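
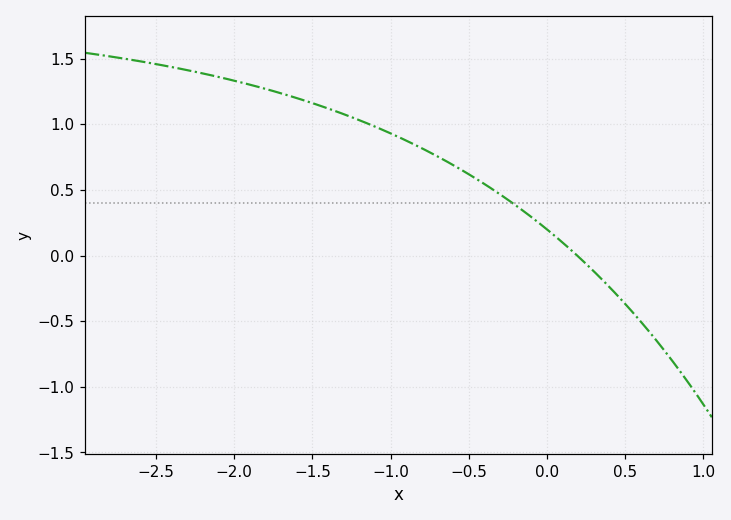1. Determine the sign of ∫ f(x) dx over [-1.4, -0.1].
positive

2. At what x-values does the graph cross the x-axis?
0.2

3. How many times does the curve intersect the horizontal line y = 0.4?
1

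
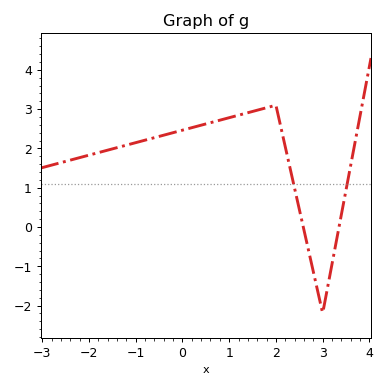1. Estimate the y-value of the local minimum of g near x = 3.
-2.2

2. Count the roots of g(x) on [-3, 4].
2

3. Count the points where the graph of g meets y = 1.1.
2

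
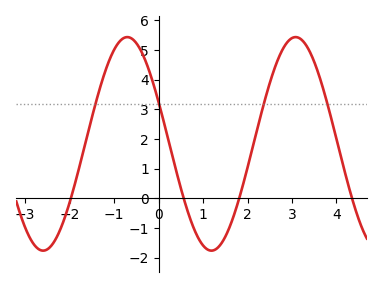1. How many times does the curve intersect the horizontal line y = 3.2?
4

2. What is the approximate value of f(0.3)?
1.49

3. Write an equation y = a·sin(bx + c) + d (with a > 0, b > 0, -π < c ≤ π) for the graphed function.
y = 3.6sin(1.66x + 2.74) + 1.84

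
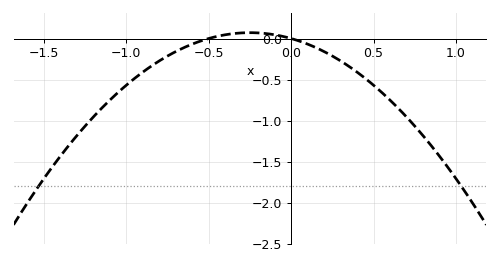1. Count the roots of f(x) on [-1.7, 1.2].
2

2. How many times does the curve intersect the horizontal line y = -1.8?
2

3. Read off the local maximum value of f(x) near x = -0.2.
0.071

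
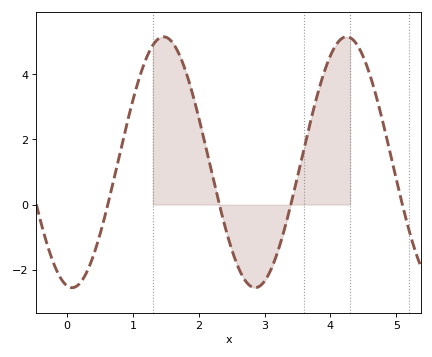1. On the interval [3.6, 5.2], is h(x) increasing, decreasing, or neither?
neither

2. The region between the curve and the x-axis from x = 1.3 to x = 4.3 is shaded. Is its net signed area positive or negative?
positive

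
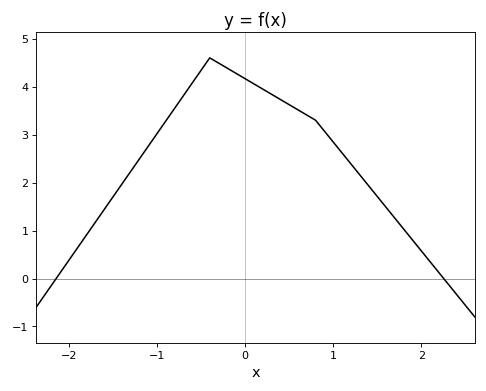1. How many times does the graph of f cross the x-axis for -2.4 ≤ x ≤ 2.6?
2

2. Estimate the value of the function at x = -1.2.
2.49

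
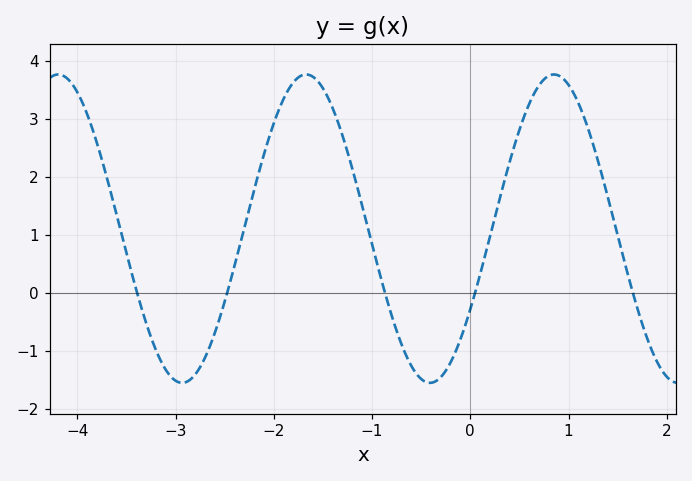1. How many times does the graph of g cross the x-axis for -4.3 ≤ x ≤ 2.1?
5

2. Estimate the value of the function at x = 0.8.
3.75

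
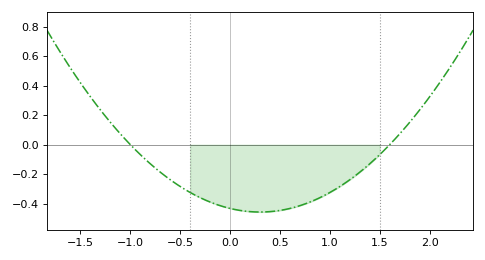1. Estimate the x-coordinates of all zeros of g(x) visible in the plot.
-1, 1.6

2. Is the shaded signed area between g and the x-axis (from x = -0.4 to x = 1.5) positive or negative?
negative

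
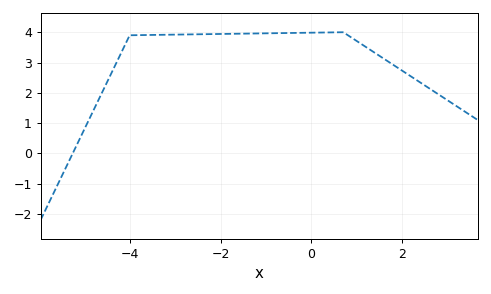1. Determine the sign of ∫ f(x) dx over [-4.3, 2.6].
positive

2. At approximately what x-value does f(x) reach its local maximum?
0.697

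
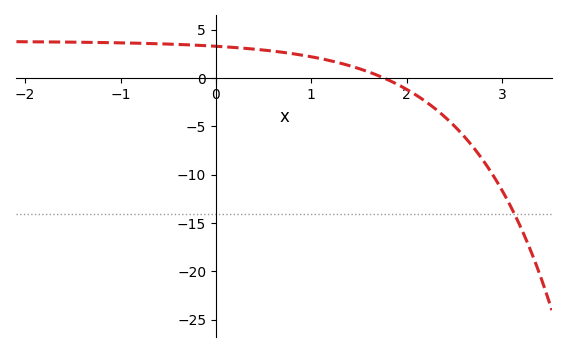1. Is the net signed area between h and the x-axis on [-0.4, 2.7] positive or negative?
positive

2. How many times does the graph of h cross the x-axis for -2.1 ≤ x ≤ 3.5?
1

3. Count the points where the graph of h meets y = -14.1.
1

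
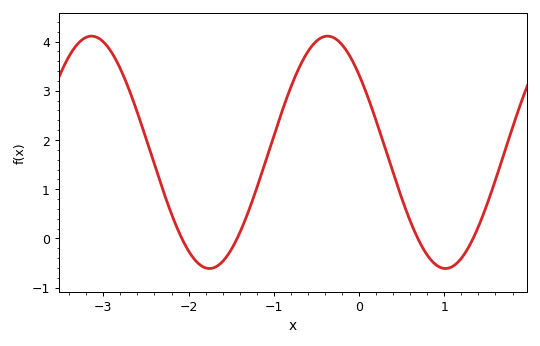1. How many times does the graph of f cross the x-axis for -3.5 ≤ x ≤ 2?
4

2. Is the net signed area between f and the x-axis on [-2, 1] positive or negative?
positive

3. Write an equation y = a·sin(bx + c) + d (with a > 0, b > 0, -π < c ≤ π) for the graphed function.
y = 2.36sin(2.3x + 2.4) + 1.75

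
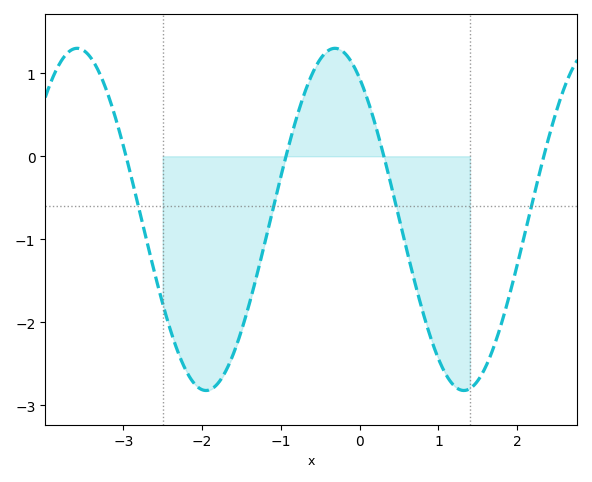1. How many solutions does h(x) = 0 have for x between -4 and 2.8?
4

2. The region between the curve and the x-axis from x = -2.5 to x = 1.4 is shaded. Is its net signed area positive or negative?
negative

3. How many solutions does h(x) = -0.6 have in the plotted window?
4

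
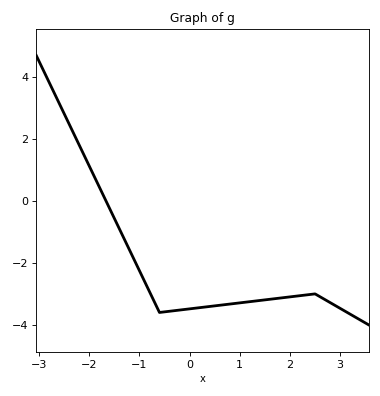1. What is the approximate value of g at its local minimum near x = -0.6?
-3.6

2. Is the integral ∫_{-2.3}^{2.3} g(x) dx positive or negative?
negative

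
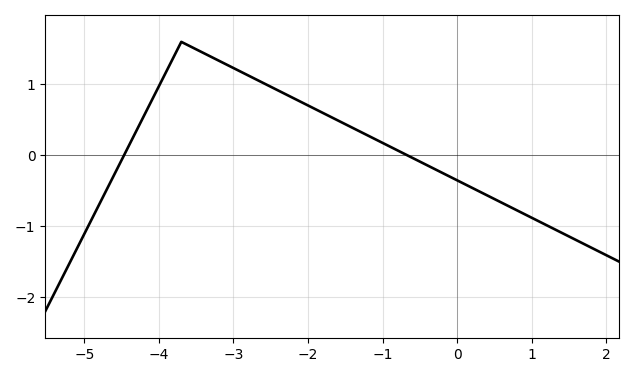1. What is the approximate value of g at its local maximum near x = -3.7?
1.6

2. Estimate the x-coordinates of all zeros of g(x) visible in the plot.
-4.4, -0.6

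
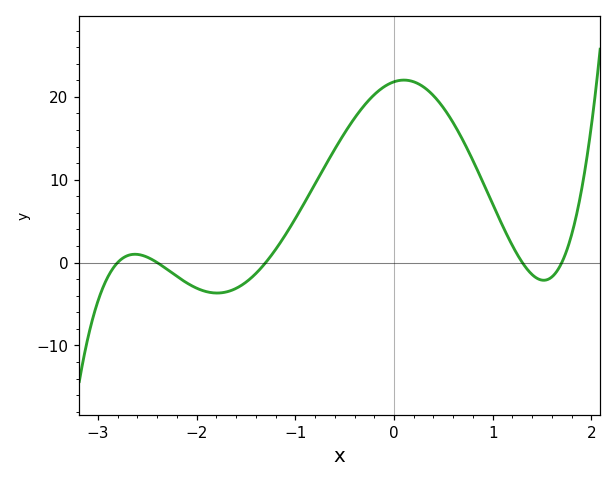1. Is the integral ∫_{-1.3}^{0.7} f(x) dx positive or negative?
positive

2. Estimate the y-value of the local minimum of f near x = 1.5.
-2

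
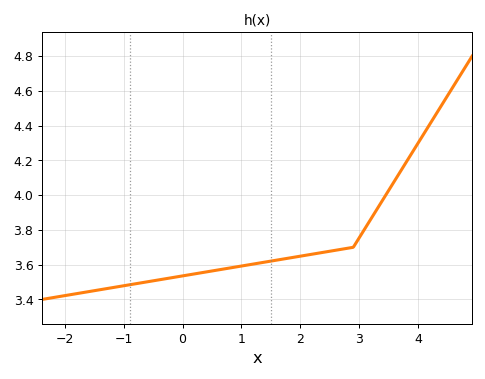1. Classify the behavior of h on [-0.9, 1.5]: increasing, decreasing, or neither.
increasing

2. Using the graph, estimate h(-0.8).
3.49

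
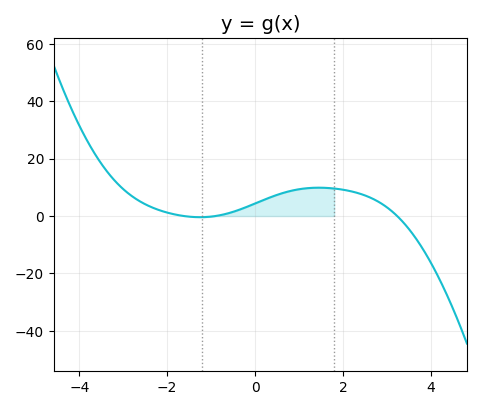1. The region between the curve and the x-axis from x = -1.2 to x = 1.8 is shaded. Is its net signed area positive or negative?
positive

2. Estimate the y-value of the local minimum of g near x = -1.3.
0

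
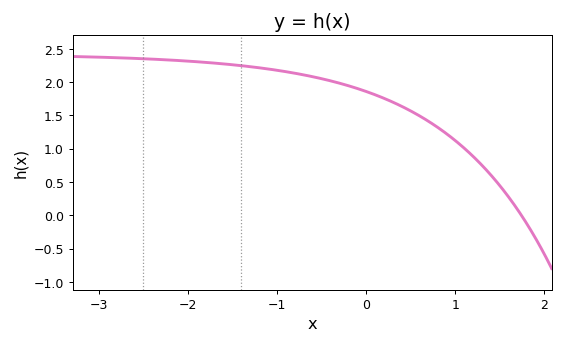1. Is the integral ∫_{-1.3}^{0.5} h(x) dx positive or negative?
positive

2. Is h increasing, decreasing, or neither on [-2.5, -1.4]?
decreasing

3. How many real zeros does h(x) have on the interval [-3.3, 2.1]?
1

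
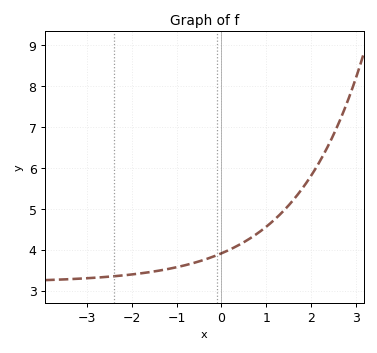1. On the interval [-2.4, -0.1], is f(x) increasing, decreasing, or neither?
increasing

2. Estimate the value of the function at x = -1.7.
3.44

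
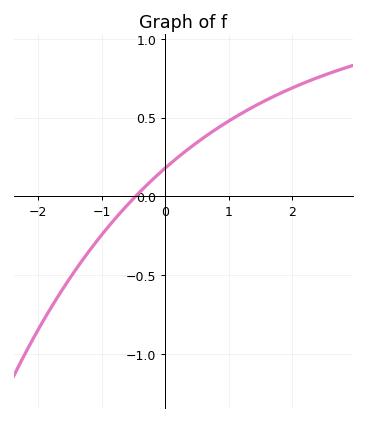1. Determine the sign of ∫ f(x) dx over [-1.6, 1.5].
positive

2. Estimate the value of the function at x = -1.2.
-0.347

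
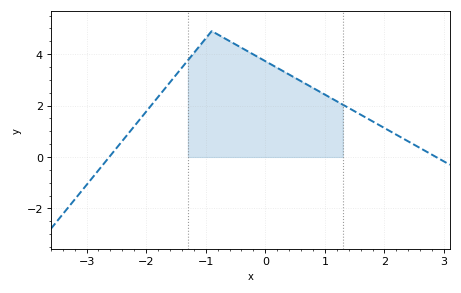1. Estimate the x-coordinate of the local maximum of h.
-0.899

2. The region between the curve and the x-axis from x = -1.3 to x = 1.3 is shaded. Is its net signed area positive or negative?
positive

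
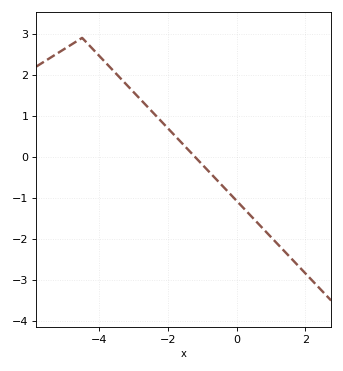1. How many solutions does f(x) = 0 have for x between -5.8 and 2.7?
1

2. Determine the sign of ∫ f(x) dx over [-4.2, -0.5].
positive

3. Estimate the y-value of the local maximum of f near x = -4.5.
2.9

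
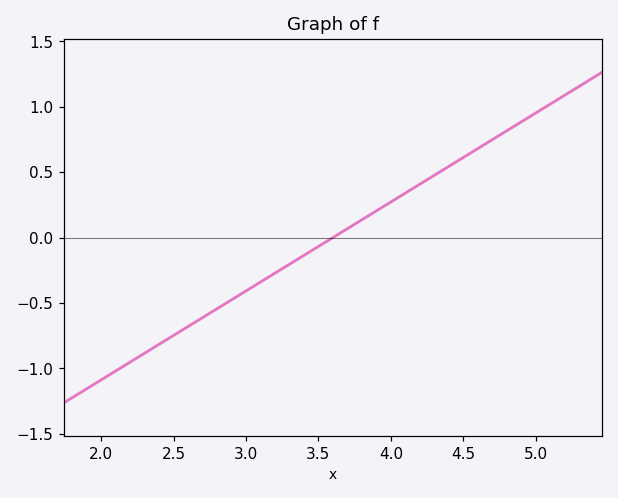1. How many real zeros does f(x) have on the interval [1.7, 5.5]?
1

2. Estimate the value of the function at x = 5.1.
1.02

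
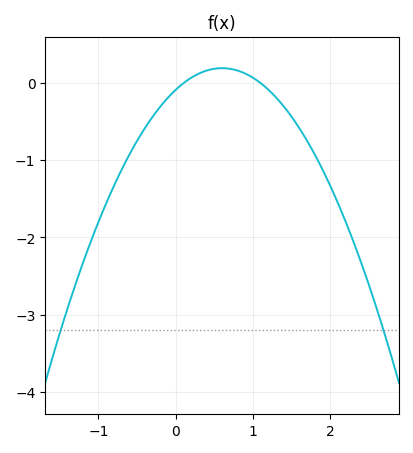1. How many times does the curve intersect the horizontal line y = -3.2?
2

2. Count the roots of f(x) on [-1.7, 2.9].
2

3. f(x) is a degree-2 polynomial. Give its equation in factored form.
y = -0.78(x - 0.1)(x - 1.1)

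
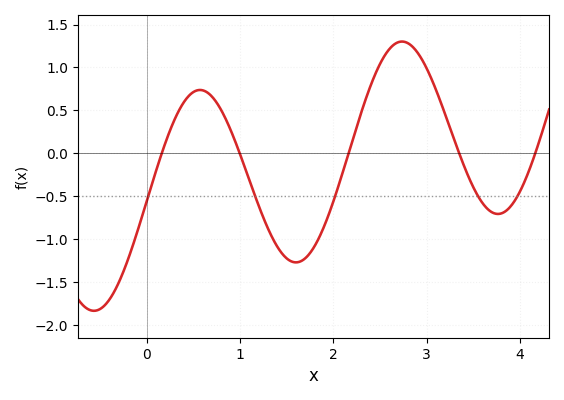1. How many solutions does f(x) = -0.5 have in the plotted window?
5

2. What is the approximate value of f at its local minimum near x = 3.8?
-0.704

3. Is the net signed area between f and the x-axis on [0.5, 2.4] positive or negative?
negative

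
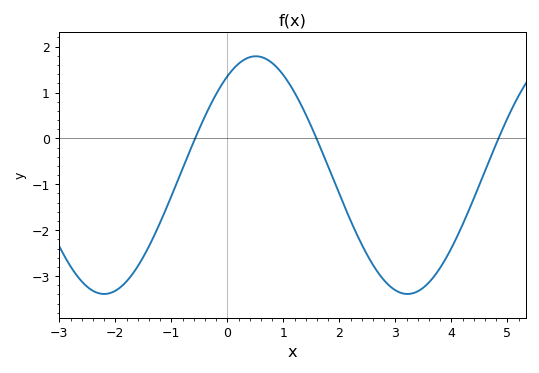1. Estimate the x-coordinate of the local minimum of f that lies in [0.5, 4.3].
3.2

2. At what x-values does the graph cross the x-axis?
-0.6, 1.6, 4.8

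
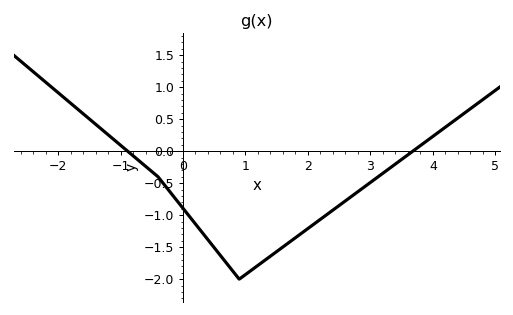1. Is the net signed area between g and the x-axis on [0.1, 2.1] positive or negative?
negative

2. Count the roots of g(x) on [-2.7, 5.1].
2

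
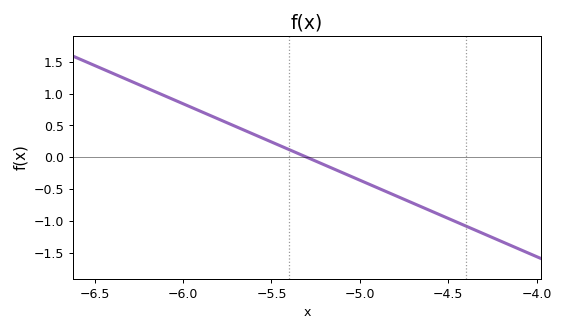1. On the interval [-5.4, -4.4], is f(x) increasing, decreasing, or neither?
decreasing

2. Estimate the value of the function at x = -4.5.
-0.95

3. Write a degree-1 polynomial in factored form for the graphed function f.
y = -1.2(x + 5.3)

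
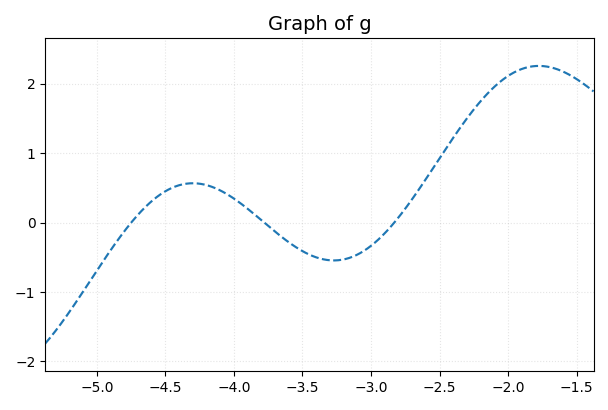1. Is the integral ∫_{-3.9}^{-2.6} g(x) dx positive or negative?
negative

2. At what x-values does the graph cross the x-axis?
-4.7, -3.8, -2.8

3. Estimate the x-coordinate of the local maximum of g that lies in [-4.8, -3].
-4.3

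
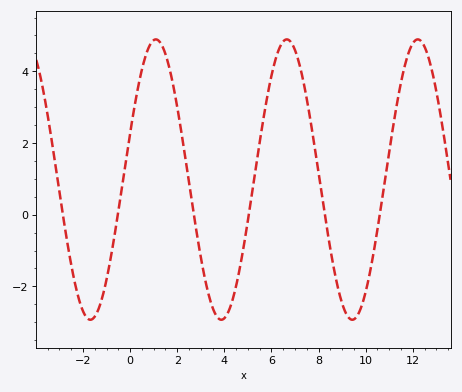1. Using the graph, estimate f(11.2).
2.6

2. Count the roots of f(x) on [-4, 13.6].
6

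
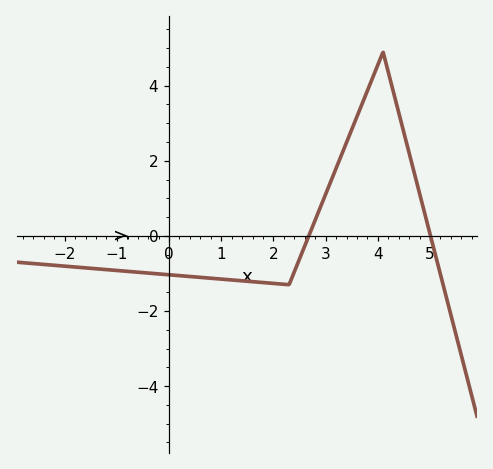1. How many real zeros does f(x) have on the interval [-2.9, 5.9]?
2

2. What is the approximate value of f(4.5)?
2.74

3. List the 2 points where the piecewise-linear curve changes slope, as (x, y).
(2.3, -1.3); (4.1, 4.9)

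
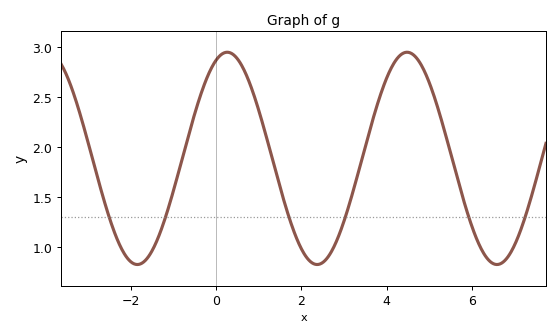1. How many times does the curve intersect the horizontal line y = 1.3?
6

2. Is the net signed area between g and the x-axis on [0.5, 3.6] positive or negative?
positive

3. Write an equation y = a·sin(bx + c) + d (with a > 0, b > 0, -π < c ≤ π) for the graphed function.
y = 1.06sin(1.49x + 1.18) + 1.89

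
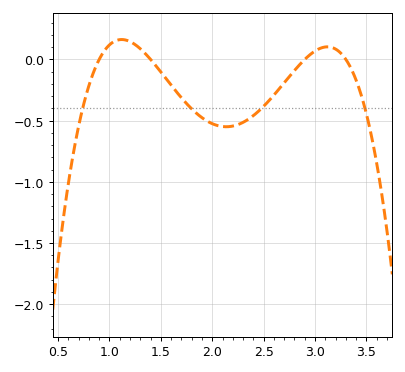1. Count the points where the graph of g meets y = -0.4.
4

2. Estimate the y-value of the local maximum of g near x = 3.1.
0.103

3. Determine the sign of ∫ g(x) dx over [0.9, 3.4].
negative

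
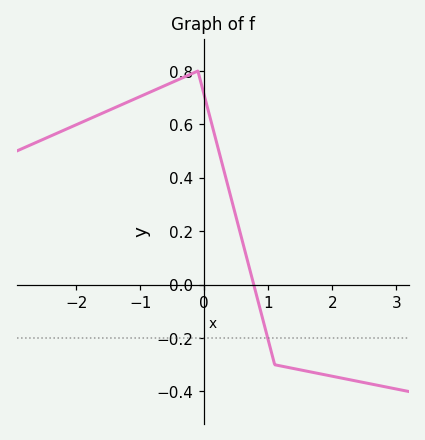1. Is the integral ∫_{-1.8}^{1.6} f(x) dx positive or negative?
positive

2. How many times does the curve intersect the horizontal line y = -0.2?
1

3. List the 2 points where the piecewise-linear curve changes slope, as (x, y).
(-0.1, 0.8); (1.1, -0.3)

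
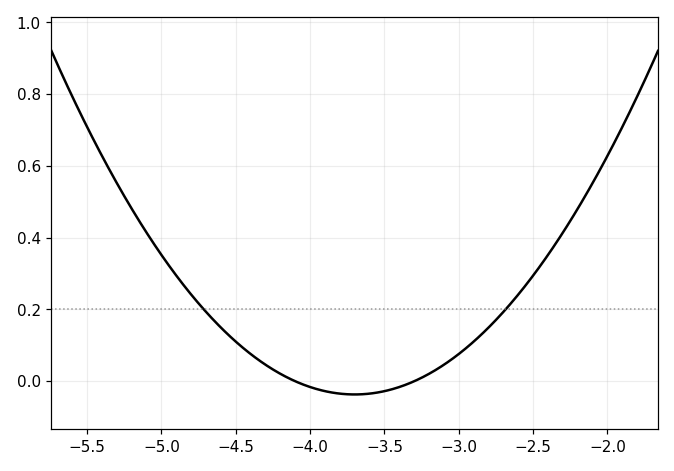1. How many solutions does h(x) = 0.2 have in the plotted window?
2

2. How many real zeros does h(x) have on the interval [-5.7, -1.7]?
2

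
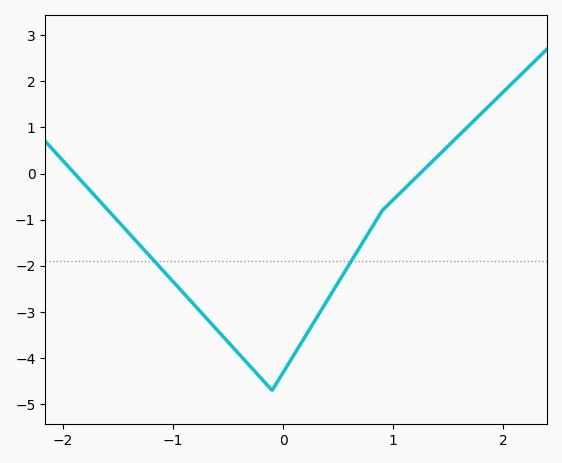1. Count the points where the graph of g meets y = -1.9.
2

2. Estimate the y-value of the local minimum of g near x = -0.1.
-4.7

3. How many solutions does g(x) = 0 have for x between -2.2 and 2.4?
2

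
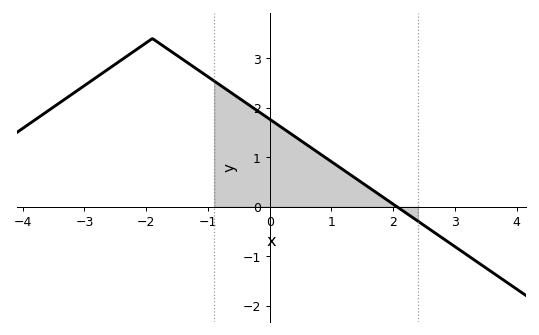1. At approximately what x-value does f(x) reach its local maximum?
-1.9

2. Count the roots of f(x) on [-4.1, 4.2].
1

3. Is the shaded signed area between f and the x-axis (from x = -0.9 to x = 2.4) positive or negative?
positive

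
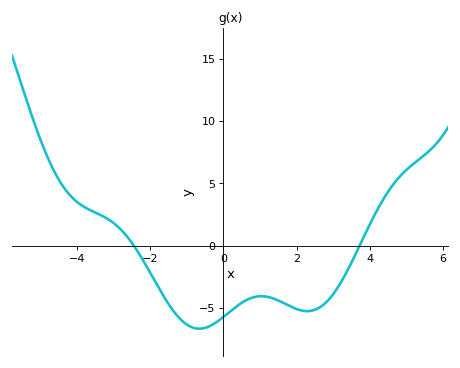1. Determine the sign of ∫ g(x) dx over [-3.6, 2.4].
negative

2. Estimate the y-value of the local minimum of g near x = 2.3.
-5.5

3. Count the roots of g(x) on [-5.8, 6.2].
2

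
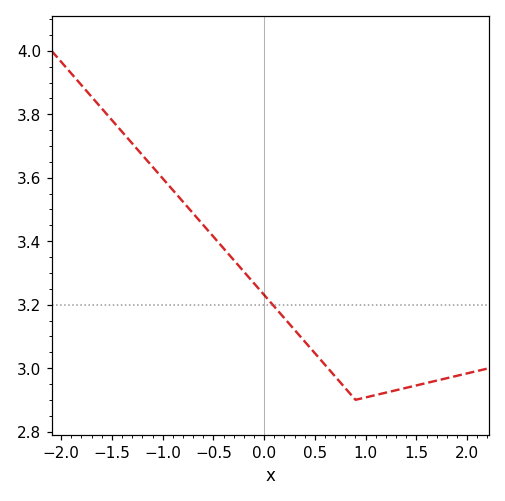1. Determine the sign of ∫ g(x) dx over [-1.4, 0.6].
positive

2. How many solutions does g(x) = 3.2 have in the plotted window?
1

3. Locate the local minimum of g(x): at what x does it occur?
0.9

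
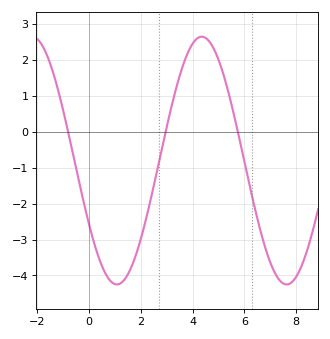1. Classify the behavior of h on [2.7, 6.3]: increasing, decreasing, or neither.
neither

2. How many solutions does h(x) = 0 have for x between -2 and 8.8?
3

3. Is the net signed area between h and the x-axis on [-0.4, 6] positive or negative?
negative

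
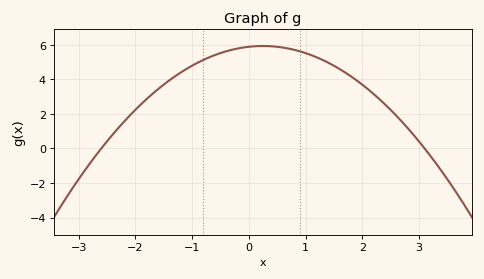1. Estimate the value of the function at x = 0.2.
6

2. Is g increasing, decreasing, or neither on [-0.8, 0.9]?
neither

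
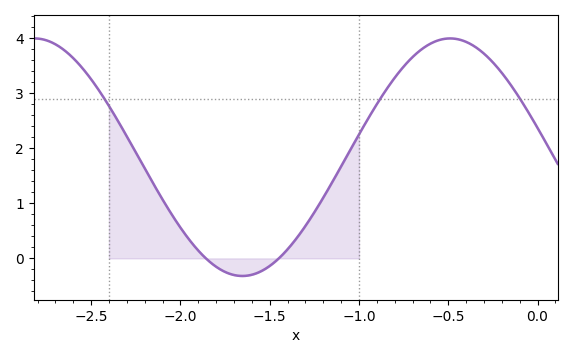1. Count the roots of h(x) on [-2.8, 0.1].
2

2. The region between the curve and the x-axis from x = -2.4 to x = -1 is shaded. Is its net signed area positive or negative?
positive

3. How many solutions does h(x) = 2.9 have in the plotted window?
3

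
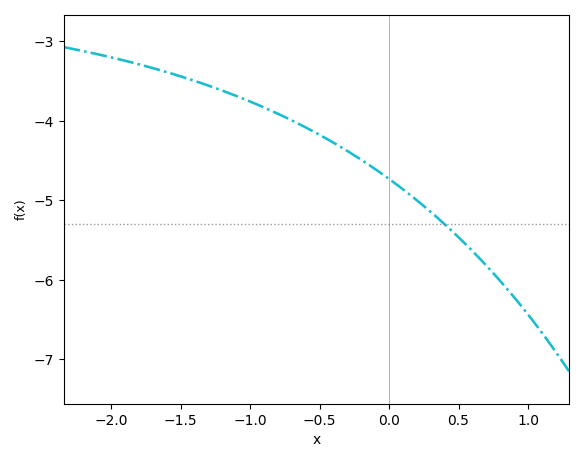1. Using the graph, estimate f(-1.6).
-3.39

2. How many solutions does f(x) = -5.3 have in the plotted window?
1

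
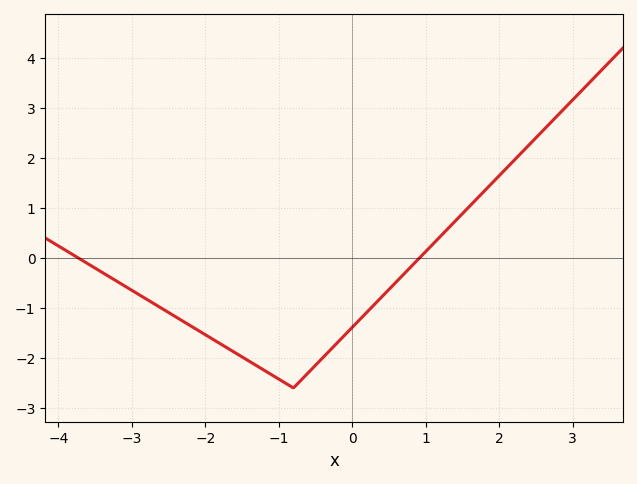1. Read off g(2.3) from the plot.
2.1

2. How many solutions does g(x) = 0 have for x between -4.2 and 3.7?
2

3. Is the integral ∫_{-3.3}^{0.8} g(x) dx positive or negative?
negative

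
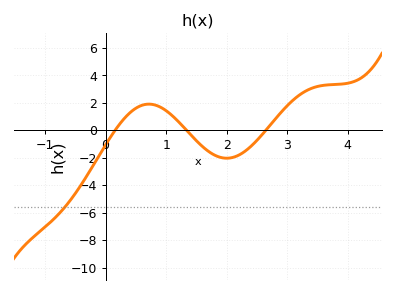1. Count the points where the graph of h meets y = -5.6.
1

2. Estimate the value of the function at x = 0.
-1.06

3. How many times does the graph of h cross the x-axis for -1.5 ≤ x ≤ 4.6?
3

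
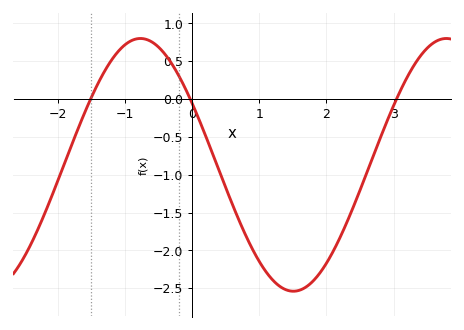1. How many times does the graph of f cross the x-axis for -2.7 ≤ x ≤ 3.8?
3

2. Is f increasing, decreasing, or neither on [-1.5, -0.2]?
neither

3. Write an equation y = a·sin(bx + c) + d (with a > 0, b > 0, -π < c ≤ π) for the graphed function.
y = 1.67sin(1.4x + 2.6) - 0.87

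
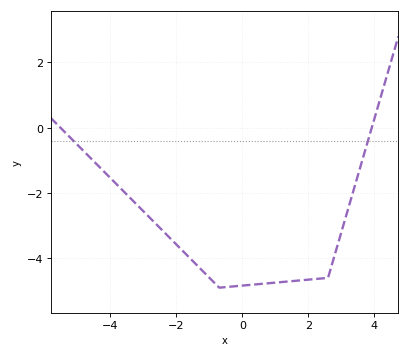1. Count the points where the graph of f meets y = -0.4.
2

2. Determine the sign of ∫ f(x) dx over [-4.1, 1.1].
negative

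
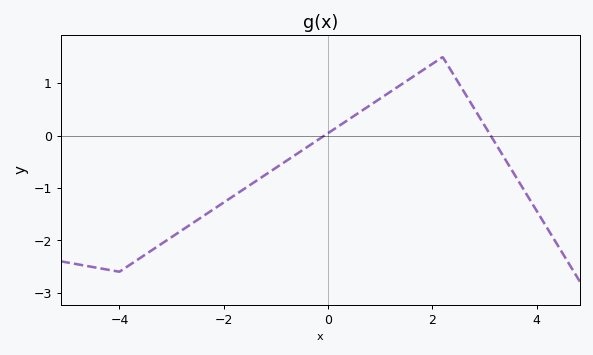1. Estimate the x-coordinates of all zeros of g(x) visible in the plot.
0, 3.2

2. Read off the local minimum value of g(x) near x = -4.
-2.6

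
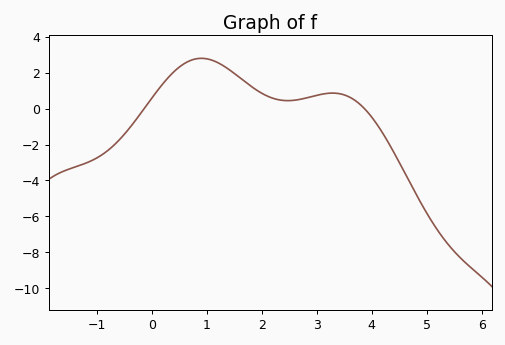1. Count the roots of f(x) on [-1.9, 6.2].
2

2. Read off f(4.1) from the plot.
-0.8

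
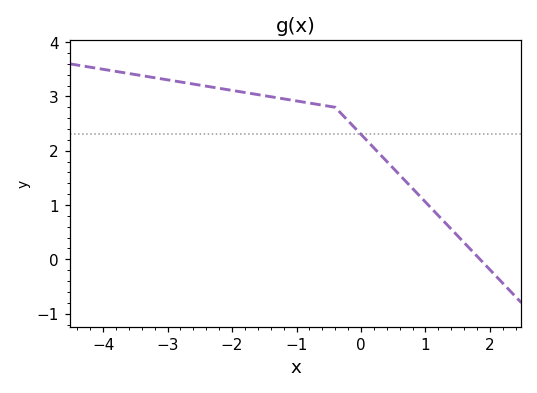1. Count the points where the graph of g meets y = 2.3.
1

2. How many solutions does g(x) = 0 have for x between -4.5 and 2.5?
1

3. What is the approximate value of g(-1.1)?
2.9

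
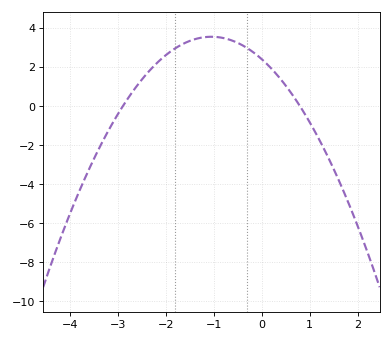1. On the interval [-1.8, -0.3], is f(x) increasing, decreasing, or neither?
neither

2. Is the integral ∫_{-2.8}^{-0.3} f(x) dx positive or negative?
positive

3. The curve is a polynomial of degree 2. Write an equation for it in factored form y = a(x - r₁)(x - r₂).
y = -1.04(x + 2.9)(x - 0.8)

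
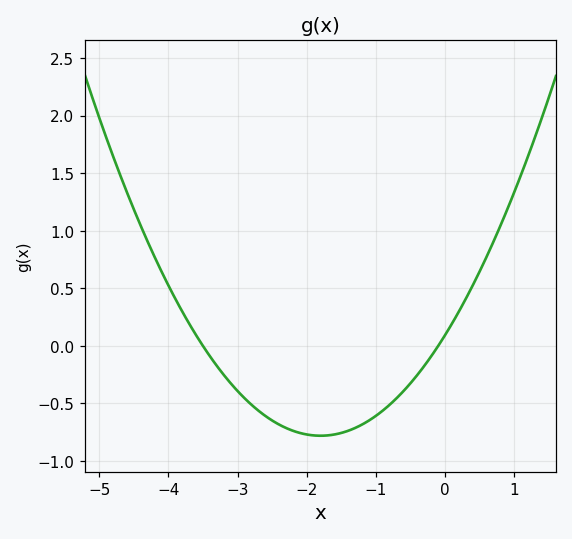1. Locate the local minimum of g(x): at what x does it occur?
-1.8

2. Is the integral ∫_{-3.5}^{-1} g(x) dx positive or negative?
negative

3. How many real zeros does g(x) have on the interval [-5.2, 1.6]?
2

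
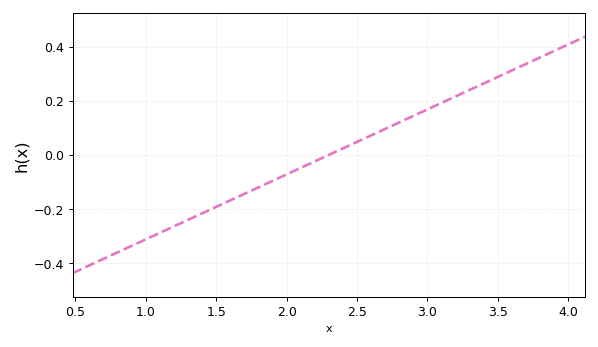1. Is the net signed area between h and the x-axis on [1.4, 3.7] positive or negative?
positive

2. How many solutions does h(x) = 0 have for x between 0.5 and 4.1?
1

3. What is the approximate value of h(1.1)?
-0.28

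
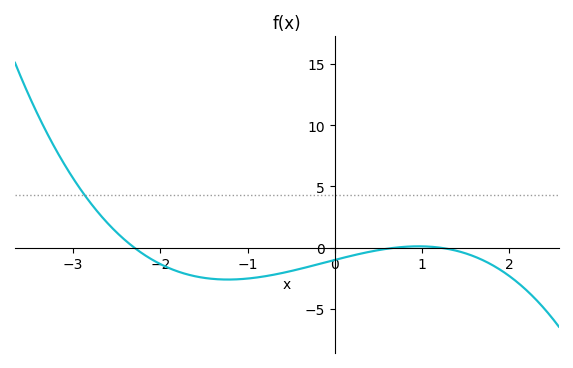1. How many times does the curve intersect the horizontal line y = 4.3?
1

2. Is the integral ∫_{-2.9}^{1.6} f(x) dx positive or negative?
negative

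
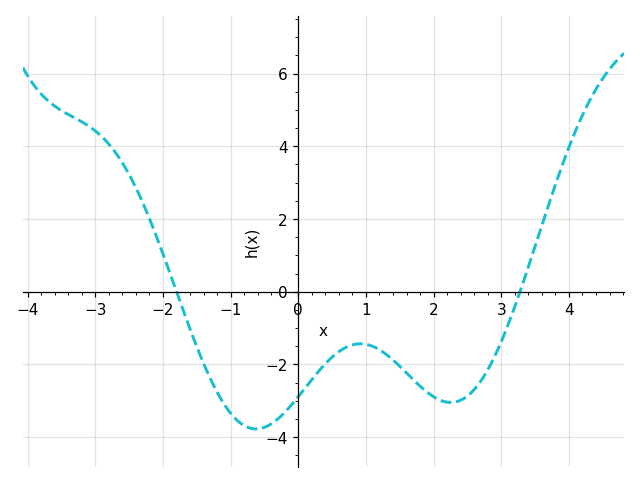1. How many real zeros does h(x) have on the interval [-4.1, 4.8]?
2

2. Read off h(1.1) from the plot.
-1.5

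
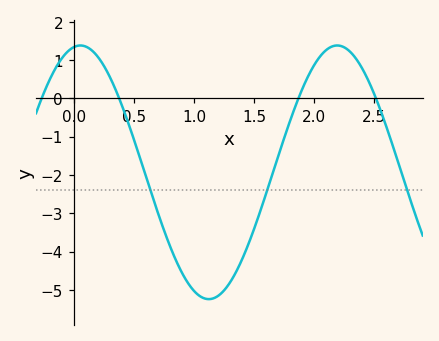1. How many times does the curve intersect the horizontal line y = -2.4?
3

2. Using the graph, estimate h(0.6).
-2.03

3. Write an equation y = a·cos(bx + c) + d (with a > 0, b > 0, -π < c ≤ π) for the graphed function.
y = 3.31cos(2.94x - 0.162) - 1.93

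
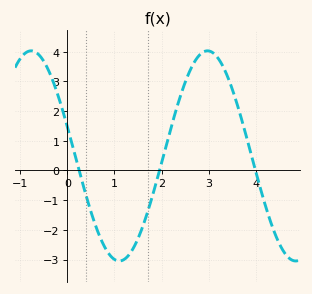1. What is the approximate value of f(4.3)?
-1.68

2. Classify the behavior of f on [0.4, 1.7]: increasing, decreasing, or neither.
neither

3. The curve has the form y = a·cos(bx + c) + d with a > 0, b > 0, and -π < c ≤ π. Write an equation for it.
y = 3.54cos(1.68x + 1.29) + 0.49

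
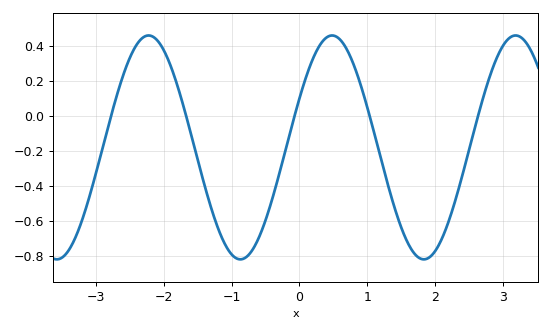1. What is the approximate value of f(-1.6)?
-0.104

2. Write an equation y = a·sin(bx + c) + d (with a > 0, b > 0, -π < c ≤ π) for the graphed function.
y = 0.64sin(2.32x + 0.452) - 0.18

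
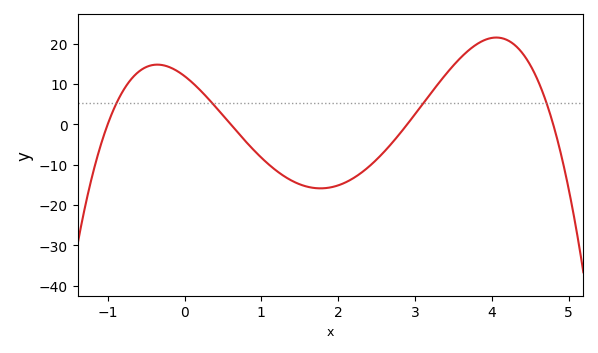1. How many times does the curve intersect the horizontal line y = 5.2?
4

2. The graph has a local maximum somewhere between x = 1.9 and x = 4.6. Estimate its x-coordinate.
4.06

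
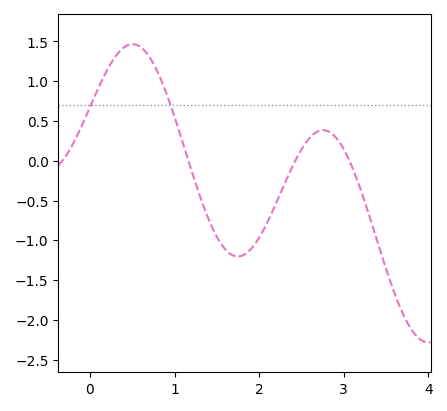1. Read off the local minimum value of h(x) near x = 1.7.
-1.2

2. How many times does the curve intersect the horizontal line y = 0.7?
2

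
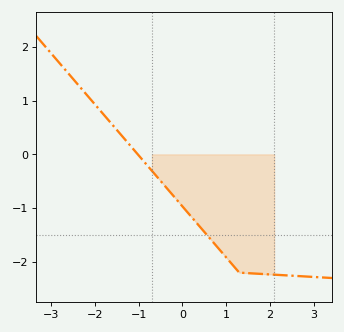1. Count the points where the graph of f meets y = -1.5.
1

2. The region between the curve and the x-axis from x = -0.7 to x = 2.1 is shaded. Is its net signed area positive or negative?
negative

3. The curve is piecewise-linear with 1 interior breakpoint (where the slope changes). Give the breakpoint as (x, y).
(1.3, -2.2)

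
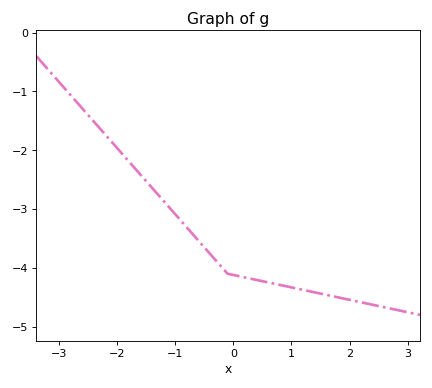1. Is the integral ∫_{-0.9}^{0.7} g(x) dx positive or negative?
negative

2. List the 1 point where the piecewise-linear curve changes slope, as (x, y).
(-0.1, -4.1)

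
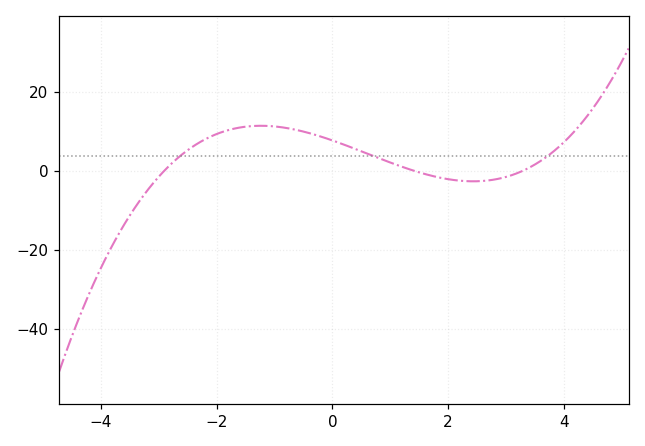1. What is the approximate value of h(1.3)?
0.479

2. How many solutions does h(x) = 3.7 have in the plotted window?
3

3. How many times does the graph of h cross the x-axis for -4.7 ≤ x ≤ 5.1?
3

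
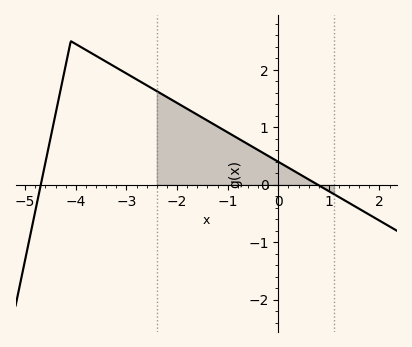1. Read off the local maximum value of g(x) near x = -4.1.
2.5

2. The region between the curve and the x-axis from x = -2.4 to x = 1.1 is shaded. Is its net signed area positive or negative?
positive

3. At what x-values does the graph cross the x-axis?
-4.6, 0.8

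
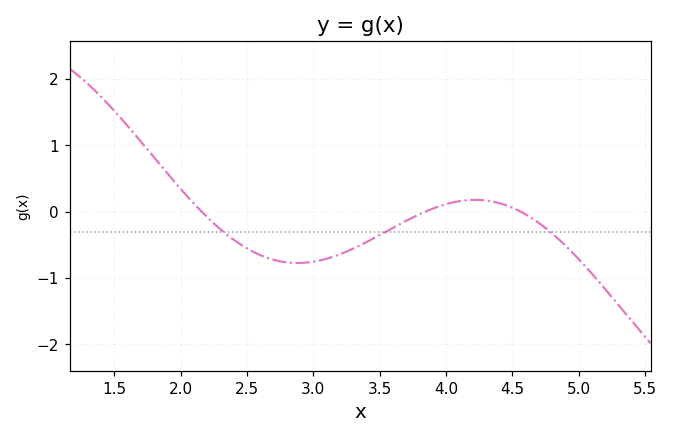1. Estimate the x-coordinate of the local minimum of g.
2.9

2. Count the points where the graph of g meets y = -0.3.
3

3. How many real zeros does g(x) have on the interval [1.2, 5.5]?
3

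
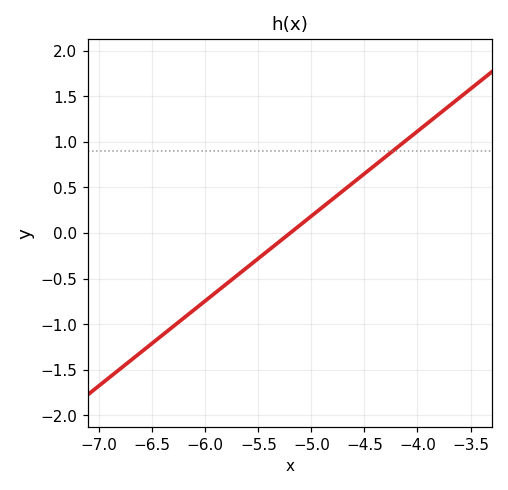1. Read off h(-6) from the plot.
-0.744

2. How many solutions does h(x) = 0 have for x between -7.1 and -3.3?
1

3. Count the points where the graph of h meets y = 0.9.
1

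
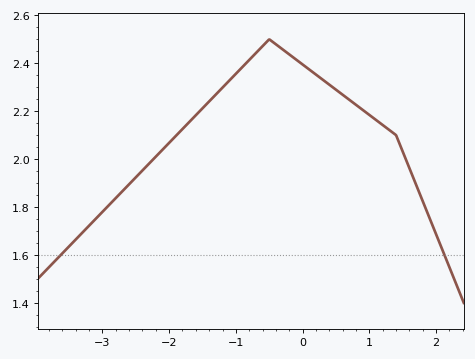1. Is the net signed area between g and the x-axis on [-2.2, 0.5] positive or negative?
positive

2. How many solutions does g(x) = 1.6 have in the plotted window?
2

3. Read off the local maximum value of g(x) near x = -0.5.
2.5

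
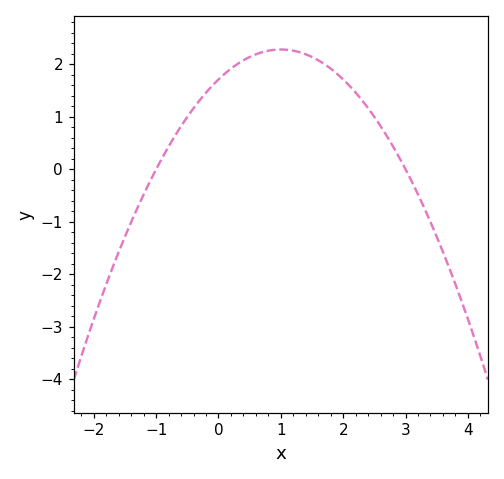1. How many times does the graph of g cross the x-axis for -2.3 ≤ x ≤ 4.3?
2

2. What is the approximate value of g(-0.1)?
1.6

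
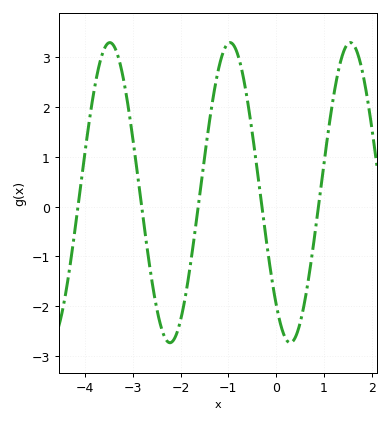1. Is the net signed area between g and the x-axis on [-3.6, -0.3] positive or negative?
positive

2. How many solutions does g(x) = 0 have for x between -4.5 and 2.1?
5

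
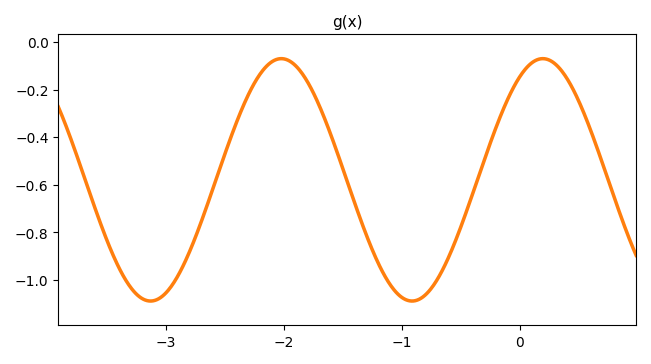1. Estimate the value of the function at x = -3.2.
-1.08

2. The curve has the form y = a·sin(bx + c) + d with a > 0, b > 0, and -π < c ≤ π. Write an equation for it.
y = 0.51sin(2.83x + 1.01) - 0.58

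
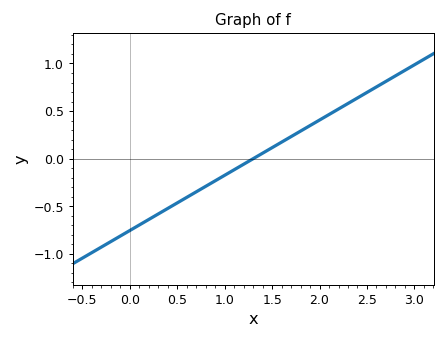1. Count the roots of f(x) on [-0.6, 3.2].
1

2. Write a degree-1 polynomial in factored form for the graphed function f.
y = 0.58(x - 1.3)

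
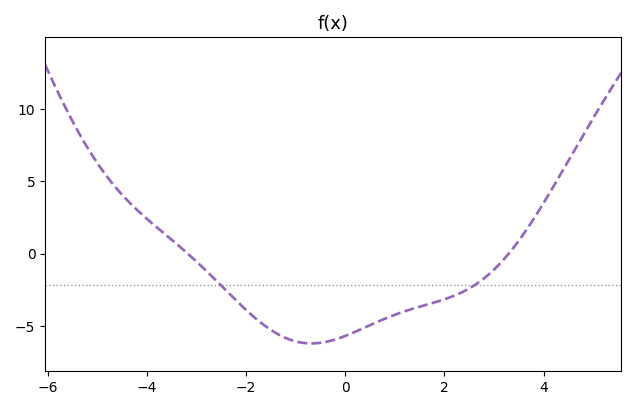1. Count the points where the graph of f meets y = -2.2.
2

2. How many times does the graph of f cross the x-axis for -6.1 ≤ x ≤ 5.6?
2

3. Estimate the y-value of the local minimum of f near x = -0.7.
-6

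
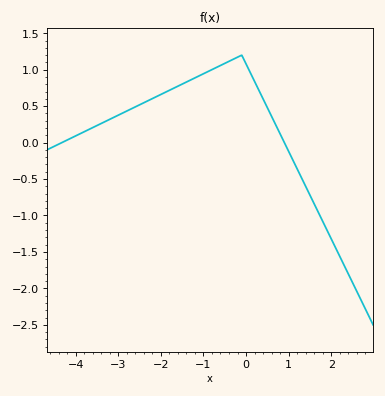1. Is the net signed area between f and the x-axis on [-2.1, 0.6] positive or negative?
positive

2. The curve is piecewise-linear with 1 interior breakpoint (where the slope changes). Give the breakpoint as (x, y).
(-0.1, 1.2)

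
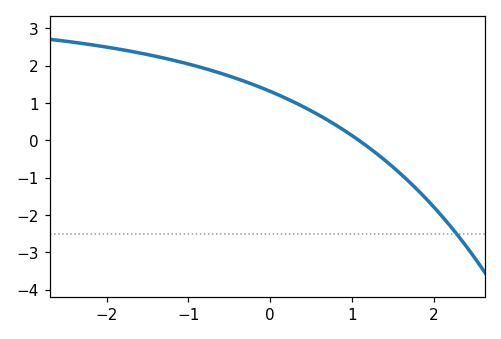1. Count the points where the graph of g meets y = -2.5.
1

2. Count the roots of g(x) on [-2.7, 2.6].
1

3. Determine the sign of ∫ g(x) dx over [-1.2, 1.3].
positive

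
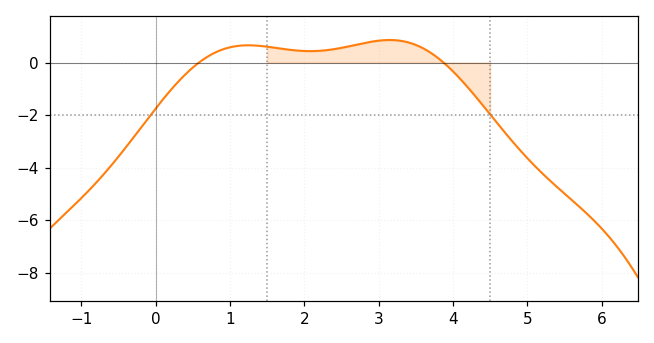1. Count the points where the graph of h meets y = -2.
2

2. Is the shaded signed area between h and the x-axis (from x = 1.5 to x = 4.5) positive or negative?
positive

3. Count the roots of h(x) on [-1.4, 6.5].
2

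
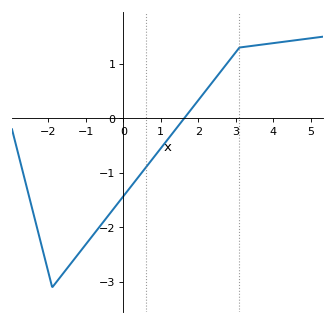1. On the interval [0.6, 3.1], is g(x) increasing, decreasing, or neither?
increasing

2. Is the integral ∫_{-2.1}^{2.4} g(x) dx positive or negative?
negative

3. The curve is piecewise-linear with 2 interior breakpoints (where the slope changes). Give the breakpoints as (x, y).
(-1.9, -3.1); (3.1, 1.3)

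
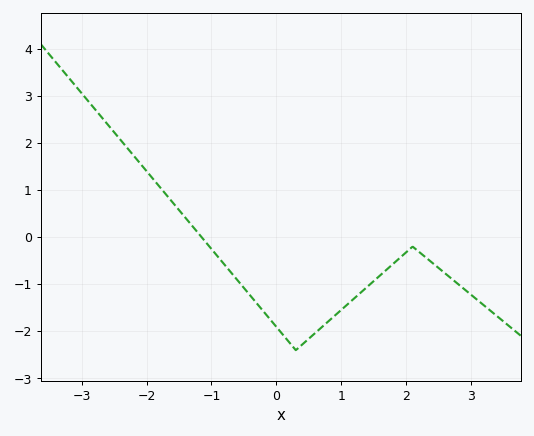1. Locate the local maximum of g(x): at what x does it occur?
2.1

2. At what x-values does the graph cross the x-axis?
-1.15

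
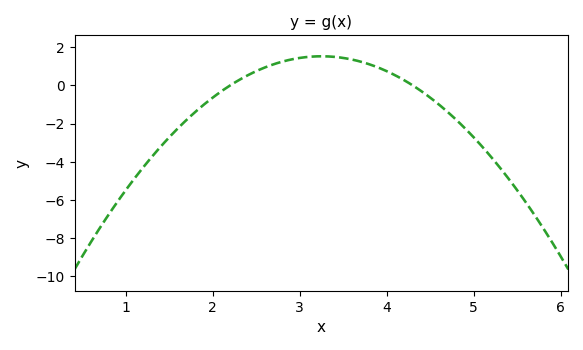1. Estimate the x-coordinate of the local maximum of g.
3.2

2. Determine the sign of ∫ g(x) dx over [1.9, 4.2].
positive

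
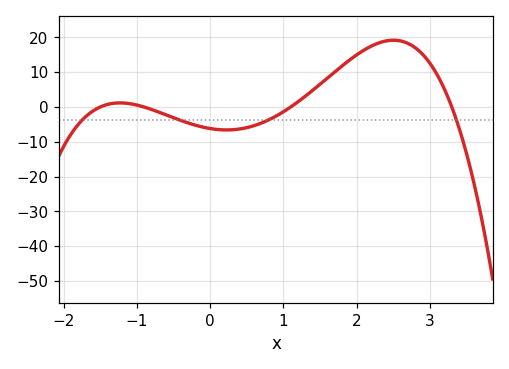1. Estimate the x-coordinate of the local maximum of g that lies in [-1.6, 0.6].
-1.2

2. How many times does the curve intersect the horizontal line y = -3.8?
4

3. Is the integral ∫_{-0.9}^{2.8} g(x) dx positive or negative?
positive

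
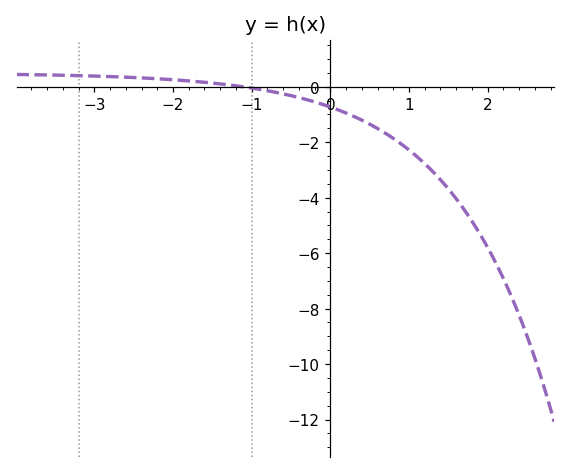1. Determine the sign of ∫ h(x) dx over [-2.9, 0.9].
negative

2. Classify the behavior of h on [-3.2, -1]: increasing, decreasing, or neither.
decreasing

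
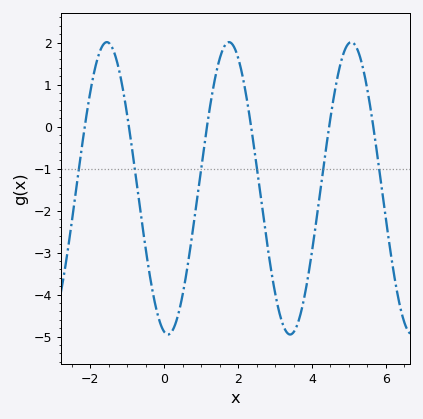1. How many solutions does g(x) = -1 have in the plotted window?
6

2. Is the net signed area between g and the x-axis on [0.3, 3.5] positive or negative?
negative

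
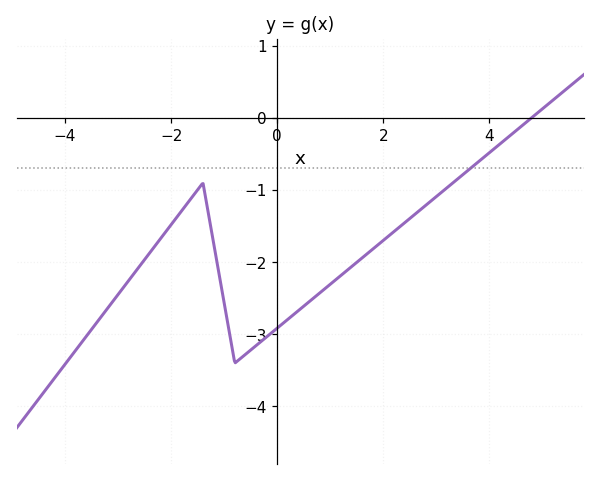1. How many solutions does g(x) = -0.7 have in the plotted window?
1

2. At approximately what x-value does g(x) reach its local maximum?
-1.4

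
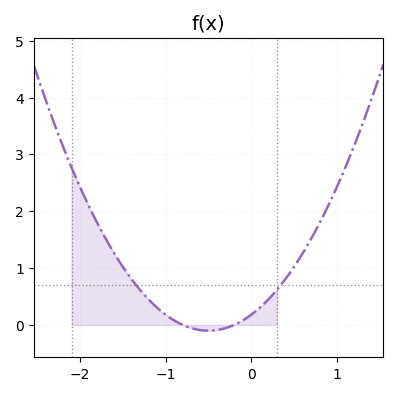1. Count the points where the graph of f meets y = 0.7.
2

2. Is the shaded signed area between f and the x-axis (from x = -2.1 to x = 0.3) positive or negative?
positive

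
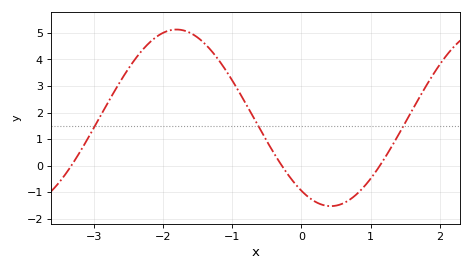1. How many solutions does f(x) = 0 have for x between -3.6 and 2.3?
3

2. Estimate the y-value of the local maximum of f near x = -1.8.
5.1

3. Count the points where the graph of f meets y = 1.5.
3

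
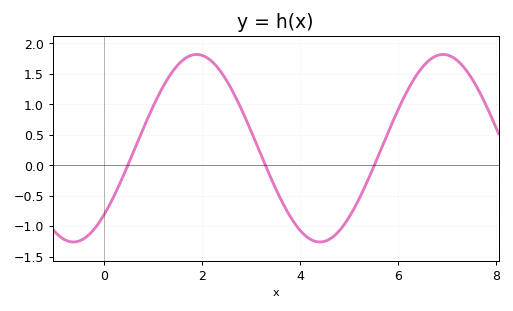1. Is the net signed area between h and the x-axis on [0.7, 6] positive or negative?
positive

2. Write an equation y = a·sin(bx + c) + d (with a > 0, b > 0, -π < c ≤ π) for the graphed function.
y = 1.54sin(1.2x - 0.79) + 0.28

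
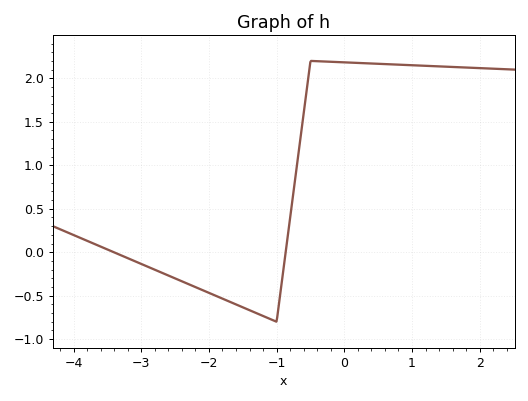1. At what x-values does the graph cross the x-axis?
-3.4, -0.9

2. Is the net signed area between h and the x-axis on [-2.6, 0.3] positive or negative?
positive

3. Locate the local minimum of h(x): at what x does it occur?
-1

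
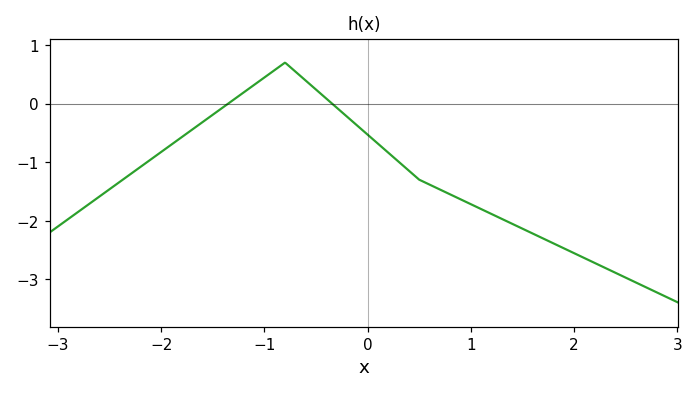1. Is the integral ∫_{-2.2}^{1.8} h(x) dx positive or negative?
negative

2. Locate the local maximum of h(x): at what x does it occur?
-0.799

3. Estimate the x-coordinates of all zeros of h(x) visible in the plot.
-1.35, -0.345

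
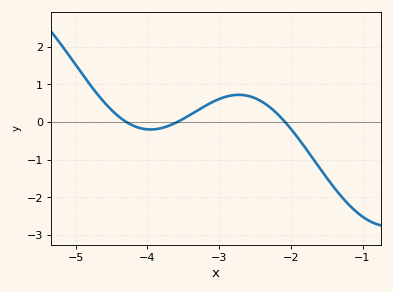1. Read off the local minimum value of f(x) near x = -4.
-0.197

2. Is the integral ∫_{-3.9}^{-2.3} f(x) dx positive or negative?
positive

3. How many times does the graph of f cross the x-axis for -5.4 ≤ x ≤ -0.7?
3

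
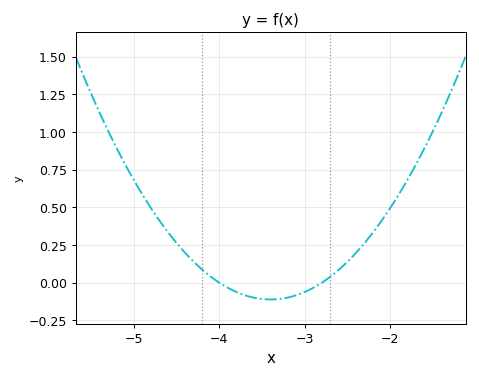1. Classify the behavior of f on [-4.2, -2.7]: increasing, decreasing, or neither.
neither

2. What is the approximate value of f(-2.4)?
0.2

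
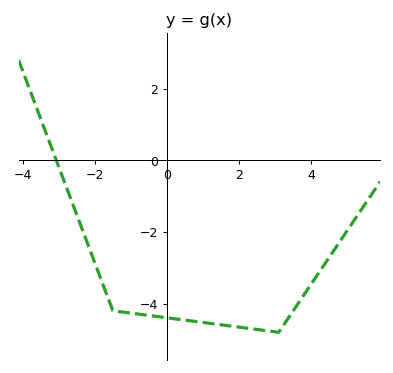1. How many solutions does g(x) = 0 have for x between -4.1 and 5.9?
1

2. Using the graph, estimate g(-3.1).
0.086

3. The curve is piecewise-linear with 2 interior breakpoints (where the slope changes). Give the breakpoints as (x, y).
(-1.5, -4.2); (3.1, -4.8)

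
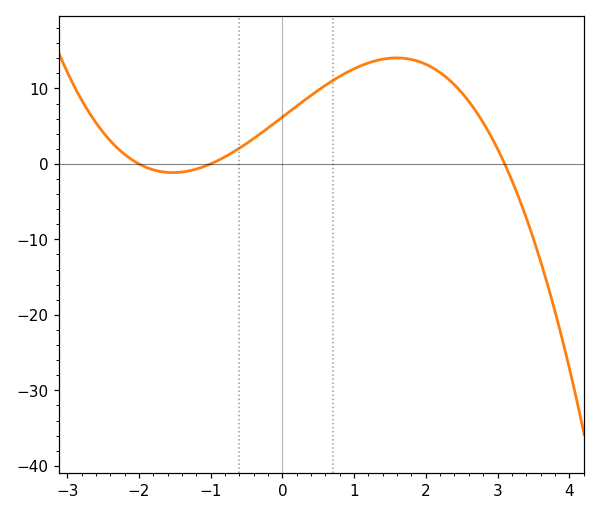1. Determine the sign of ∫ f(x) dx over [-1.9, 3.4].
positive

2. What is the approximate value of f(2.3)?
11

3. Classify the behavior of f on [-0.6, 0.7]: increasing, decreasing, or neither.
increasing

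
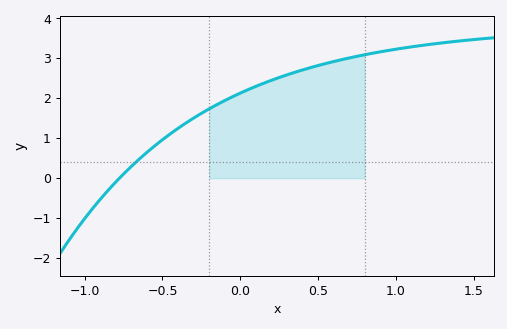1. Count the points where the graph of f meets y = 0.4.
1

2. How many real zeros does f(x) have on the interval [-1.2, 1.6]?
1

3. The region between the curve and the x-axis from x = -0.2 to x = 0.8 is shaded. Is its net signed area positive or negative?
positive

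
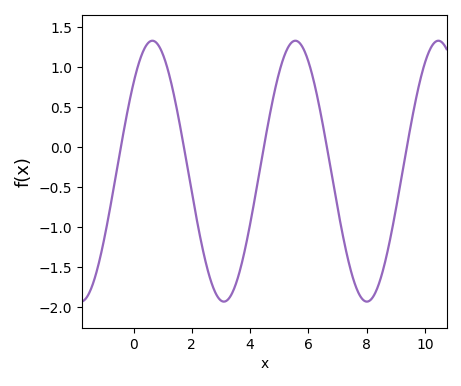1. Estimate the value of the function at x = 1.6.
0.262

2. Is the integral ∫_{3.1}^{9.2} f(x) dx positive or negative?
negative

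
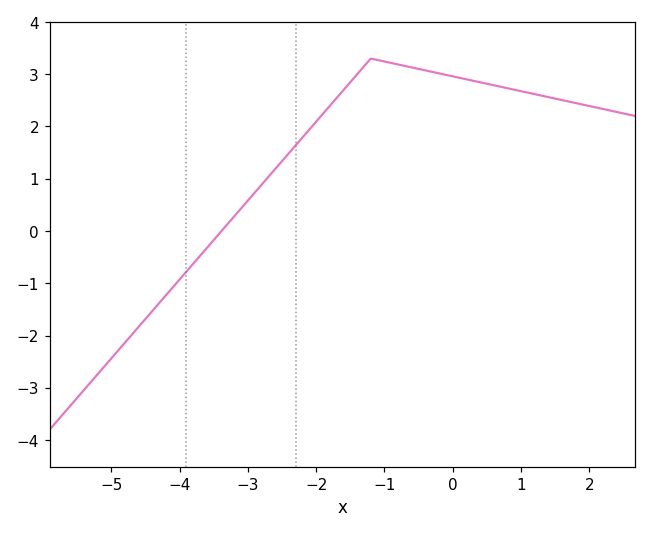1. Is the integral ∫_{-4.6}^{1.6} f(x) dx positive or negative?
positive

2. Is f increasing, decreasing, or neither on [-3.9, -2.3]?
increasing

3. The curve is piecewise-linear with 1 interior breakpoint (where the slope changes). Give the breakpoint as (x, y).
(-1.2, 3.3)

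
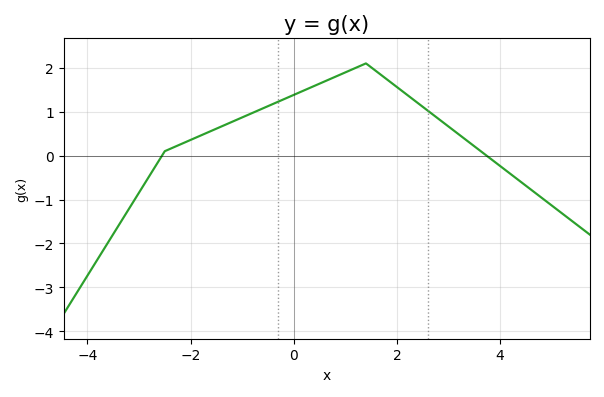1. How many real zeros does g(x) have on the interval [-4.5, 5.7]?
2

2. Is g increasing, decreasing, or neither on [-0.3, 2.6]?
neither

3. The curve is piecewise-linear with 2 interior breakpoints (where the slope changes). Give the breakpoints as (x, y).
(-2.5, 0.1); (1.4, 2.1)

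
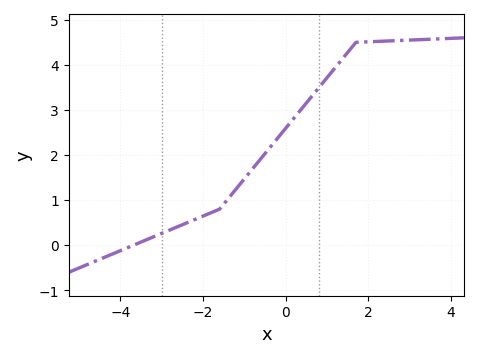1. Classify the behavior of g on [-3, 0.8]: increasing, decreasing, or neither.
increasing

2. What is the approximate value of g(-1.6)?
0.8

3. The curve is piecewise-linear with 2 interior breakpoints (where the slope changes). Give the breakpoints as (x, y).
(-1.6, 0.8); (1.7, 4.5)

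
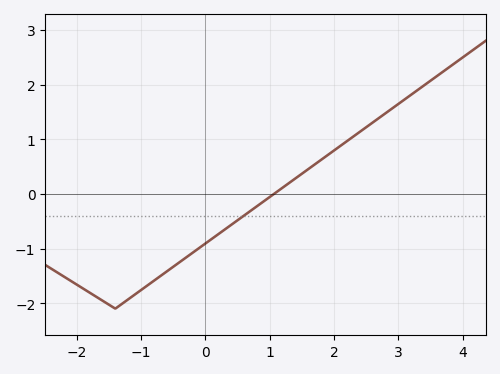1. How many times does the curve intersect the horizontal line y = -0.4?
1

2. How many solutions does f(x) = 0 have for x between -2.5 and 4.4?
1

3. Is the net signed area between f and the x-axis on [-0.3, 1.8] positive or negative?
negative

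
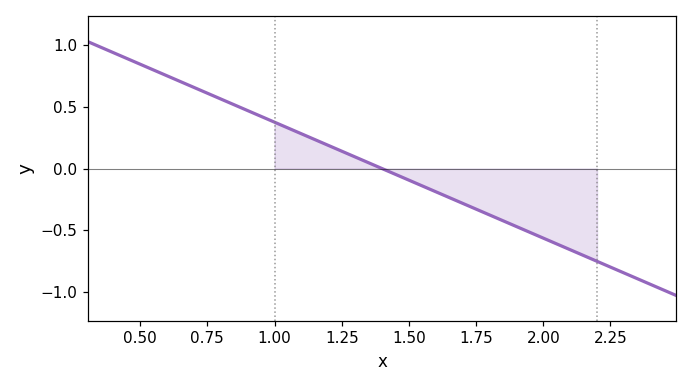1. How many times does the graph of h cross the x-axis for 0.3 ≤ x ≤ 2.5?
1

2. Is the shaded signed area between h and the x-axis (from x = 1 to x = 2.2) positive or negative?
negative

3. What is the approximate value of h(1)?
0.4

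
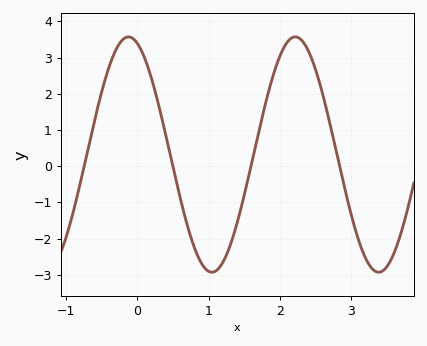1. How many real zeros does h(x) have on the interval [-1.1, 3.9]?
4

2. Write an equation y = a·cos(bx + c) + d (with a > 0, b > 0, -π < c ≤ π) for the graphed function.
y = 3.25cos(2.68x + 0.34) + 0.32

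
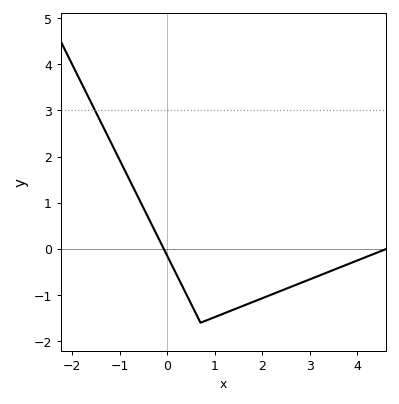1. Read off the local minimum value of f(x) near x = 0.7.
-1.6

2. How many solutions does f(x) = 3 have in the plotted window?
1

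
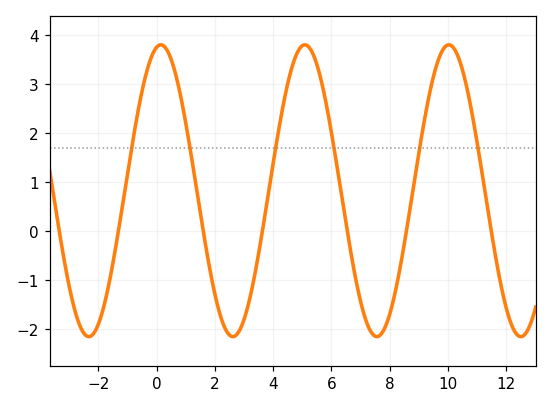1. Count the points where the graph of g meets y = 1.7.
6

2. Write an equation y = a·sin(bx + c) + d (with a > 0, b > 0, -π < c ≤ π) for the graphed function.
y = 2.98sin(1.3x + 1.4) + 0.82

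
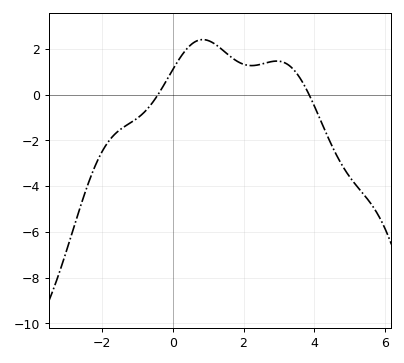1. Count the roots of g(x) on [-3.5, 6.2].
2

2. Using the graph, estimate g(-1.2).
-1.2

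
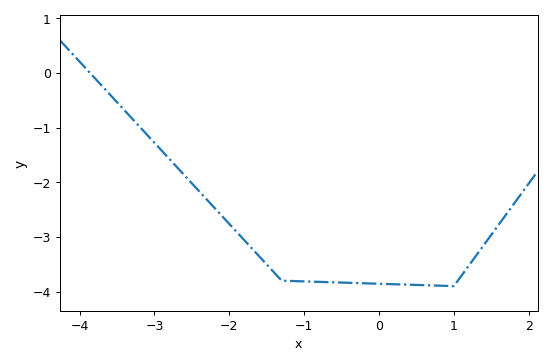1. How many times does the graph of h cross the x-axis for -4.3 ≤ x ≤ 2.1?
1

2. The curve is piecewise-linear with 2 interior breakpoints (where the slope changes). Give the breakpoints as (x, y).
(-1.3, -3.8); (1, -3.9)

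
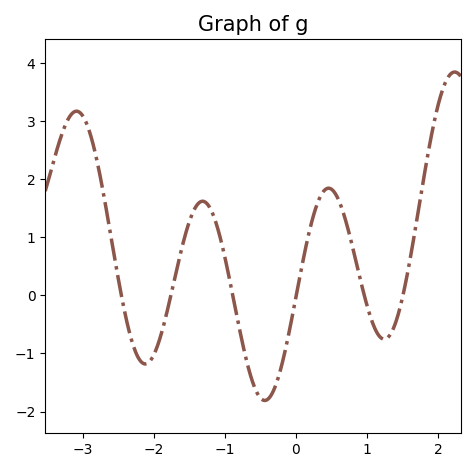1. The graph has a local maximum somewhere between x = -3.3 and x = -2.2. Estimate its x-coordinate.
-3.08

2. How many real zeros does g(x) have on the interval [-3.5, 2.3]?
6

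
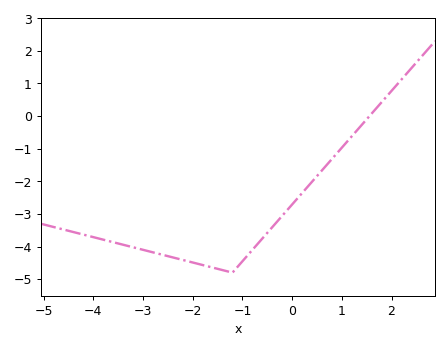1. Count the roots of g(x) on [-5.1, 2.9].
1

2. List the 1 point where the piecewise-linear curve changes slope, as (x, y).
(-1.2, -4.8)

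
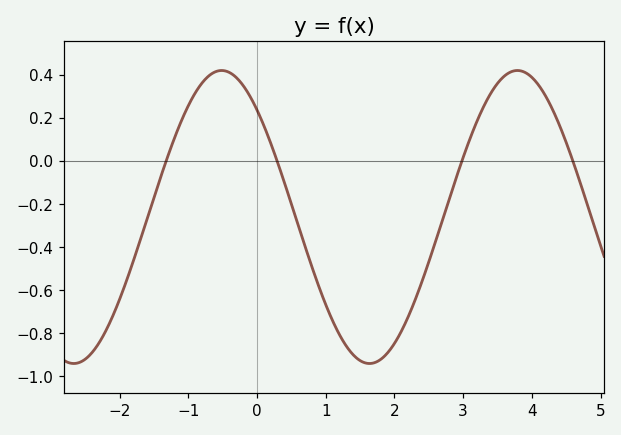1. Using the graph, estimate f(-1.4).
-0.08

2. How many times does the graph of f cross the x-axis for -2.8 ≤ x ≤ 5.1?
4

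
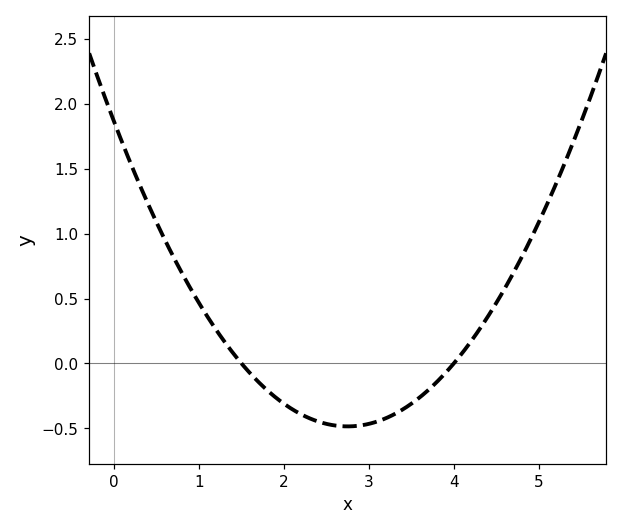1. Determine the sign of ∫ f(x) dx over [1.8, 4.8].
negative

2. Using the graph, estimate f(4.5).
0.45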